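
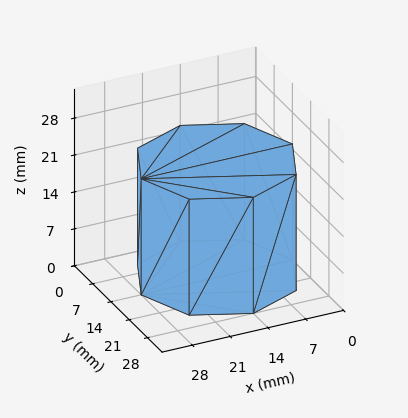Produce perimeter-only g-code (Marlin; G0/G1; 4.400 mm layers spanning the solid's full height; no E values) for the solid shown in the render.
Reading the render: the shape is a regular 8-sided prism (a cylinder approximated with 8 flat sides), circumscribed radius ≈ 14 mm, height ≈ 22 mm (dimensions read to the nearest mm from the axis ticks). For the g-code, the solid's height is divided into equal slices at the stated Δz and each level perimeter traced with G1 moves after a G0 lift.

; perimeter-only toolpath
G21 ; units = mm
G90 ; absolute positioning
G28 ; home
; layer 1
G0 Z4.400
G0 X28.000 Y14.000
G1 X23.899 Y23.899
G1 X14.000 Y28.000
G1 X4.101 Y23.899
G1 X0.000 Y14.000
G1 X4.101 Y4.101
G1 X14.000 Y0.000
G1 X23.899 Y4.101
G1 X28.000 Y14.000
; layer 2
G0 Z8.800
G0 X28.000 Y14.000
G1 X23.899 Y23.899
G1 X14.000 Y28.000
G1 X4.101 Y23.899
G1 X0.000 Y14.000
G1 X4.101 Y4.101
G1 X14.000 Y0.000
G1 X23.899 Y4.101
G1 X28.000 Y14.000
; layer 3
G0 Z13.200
G0 X28.000 Y14.000
G1 X23.899 Y23.899
G1 X14.000 Y28.000
G1 X4.101 Y23.899
G1 X0.000 Y14.000
G1 X4.101 Y4.101
G1 X14.000 Y0.000
G1 X23.899 Y4.101
G1 X28.000 Y14.000
; layer 4
G0 Z17.600
G0 X28.000 Y14.000
G1 X23.899 Y23.899
G1 X14.000 Y28.000
G1 X4.101 Y23.899
G1 X0.000 Y14.000
G1 X4.101 Y4.101
G1 X14.000 Y0.000
G1 X23.899 Y4.101
G1 X28.000 Y14.000
; layer 5
G0 Z22.000
G0 X28.000 Y14.000
G1 X23.899 Y23.899
G1 X14.000 Y28.000
G1 X4.101 Y23.899
G1 X0.000 Y14.000
G1 X4.101 Y4.101
G1 X14.000 Y0.000
G1 X23.899 Y4.101
G1 X28.000 Y14.000
M2 ; end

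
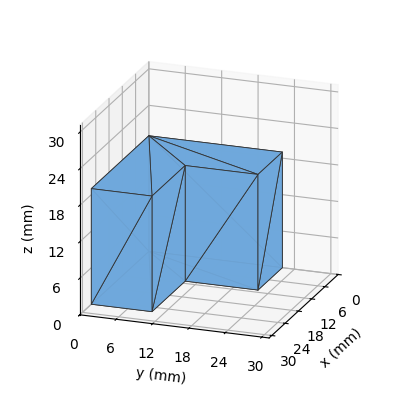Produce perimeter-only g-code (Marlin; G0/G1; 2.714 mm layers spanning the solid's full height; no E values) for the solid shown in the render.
Reading the render: the shape is an L-shaped prism: outer 26 × 22 mm, arm thicknesses ≈ 10 mm (horizontal) and 11 mm (vertical), extruded 19 mm in z (dimensions read to the nearest mm from the axis ticks). For the g-code, the solid's height is divided into equal slices at the stated Δz and each level perimeter traced with G1 moves after a G0 lift.

; perimeter-only toolpath
G21 ; units = mm
G90 ; absolute positioning
G28 ; home
; layer 1
G0 Z2.714
G0 X0.000 Y0.000
G1 X26.000 Y0.000
G1 X26.000 Y10.000
G1 X11.000 Y10.000
G1 X11.000 Y22.000
G1 X0.000 Y22.000
G1 X0.000 Y0.000
; layer 2
G0 Z5.429
G0 X0.000 Y0.000
G1 X26.000 Y0.000
G1 X26.000 Y10.000
G1 X11.000 Y10.000
G1 X11.000 Y22.000
G1 X0.000 Y22.000
G1 X0.000 Y0.000
; layer 3
G0 Z8.143
G0 X0.000 Y0.000
G1 X26.000 Y0.000
G1 X26.000 Y10.000
G1 X11.000 Y10.000
G1 X11.000 Y22.000
G1 X0.000 Y22.000
G1 X0.000 Y0.000
; layer 4
G0 Z10.857
G0 X0.000 Y0.000
G1 X26.000 Y0.000
G1 X26.000 Y10.000
G1 X11.000 Y10.000
G1 X11.000 Y22.000
G1 X0.000 Y22.000
G1 X0.000 Y0.000
; layer 5
G0 Z13.571
G0 X0.000 Y0.000
G1 X26.000 Y0.000
G1 X26.000 Y10.000
G1 X11.000 Y10.000
G1 X11.000 Y22.000
G1 X0.000 Y22.000
G1 X0.000 Y0.000
; layer 6
G0 Z16.286
G0 X0.000 Y0.000
G1 X26.000 Y0.000
G1 X26.000 Y10.000
G1 X11.000 Y10.000
G1 X11.000 Y22.000
G1 X0.000 Y22.000
G1 X0.000 Y0.000
; layer 7
G0 Z19.000
G0 X0.000 Y0.000
G1 X26.000 Y0.000
G1 X26.000 Y10.000
G1 X11.000 Y10.000
G1 X11.000 Y22.000
G1 X0.000 Y22.000
G1 X0.000 Y0.000
M2 ; end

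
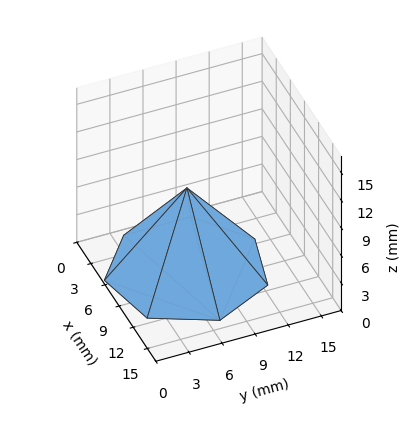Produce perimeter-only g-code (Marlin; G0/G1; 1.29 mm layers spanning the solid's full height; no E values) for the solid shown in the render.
Reading the render: the shape is a regular 7-sided pyramid, base circumscribed radius ≈ 7 mm, apex at z ≈ 9 mm (dimensions read to the nearest mm from the axis ticks). For the g-code, the solid's height is divided into equal slices at the stated Δz and each level perimeter traced with G1 moves after a G0 lift.

; perimeter-only toolpath
G21 ; units = mm
G90 ; absolute positioning
G28 ; home
; layer 1
G0 Z1.29
G0 X13.00 Y7.00
G1 X10.74 Y11.69
G1 X5.66 Y12.85
G1 X1.59 Y9.61
G1 X1.59 Y4.39
G1 X5.66 Y1.15
G1 X10.74 Y2.31
G1 X13.00 Y7.00
; layer 2
G0 Z2.57
G0 X12.00 Y7.00
G1 X10.11 Y10.91
G1 X5.89 Y11.87
G1 X2.49 Y9.17
G1 X2.49 Y4.83
G1 X5.89 Y2.13
G1 X10.11 Y3.09
G1 X12.00 Y7.00
; layer 3
G0 Z3.86
G0 X11.00 Y7.00
G1 X9.49 Y10.13
G1 X6.11 Y10.90
G1 X3.39 Y8.74
G1 X3.39 Y5.26
G1 X6.11 Y3.10
G1 X9.49 Y3.87
G1 X11.00 Y7.00
; layer 4
G0 Z5.14
G0 X10.00 Y7.00
G1 X8.87 Y9.34
G1 X6.33 Y9.92
G1 X4.30 Y8.30
G1 X4.30 Y5.70
G1 X6.33 Y4.08
G1 X8.87 Y4.66
G1 X10.00 Y7.00
; layer 5
G0 Z6.43
G0 X9.00 Y7.00
G1 X8.25 Y8.56
G1 X6.55 Y8.95
G1 X5.20 Y7.87
G1 X5.20 Y6.13
G1 X6.55 Y5.05
G1 X8.25 Y5.44
G1 X9.00 Y7.00
; layer 6
G0 Z7.71
G0 X8.00 Y7.00
G1 X7.62 Y7.78
G1 X6.78 Y7.97
G1 X6.10 Y7.43
G1 X6.10 Y6.57
G1 X6.78 Y6.03
G1 X7.62 Y6.22
G1 X8.00 Y7.00
M2 ; end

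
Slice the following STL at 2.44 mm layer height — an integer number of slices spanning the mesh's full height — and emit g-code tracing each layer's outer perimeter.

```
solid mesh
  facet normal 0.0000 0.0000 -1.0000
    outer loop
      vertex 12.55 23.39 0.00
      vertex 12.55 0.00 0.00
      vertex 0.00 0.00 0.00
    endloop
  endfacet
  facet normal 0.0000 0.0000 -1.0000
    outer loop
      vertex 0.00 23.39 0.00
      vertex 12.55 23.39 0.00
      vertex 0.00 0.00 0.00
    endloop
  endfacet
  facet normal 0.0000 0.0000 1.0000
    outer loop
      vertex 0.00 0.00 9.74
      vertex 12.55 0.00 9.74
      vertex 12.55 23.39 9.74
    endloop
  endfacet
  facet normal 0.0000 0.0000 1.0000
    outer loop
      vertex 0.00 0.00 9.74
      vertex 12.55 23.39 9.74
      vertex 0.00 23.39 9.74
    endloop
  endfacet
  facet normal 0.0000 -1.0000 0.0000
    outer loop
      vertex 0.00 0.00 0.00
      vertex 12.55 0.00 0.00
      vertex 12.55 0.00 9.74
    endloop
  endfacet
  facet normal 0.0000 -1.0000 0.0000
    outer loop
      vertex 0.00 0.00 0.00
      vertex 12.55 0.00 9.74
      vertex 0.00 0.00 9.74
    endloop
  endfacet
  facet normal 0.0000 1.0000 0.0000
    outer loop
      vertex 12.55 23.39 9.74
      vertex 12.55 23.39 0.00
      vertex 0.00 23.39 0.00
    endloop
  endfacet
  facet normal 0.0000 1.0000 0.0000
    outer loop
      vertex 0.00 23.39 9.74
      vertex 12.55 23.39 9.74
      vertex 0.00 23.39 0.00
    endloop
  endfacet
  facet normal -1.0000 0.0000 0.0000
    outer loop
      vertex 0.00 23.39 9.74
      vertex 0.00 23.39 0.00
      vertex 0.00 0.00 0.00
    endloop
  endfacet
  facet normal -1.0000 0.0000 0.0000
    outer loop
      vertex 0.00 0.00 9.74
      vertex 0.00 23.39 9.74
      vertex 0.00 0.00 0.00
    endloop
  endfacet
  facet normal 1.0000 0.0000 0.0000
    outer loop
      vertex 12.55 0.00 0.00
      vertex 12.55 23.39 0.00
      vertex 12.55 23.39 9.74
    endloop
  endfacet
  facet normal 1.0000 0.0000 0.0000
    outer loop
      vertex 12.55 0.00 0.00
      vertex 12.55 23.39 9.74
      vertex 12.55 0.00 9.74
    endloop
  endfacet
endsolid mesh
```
; perimeter-only toolpath
G21 ; units = mm
G90 ; absolute positioning
G28 ; home
; layer 1
G0 Z2.44
G0 X0.00 Y0.00
G1 X12.55 Y0.00
G1 X12.55 Y23.39
G1 X0.00 Y23.39
G1 X0.00 Y0.00
; layer 2
G0 Z4.87
G0 X0.00 Y0.00
G1 X12.55 Y0.00
G1 X12.55 Y23.39
G1 X0.00 Y23.39
G1 X0.00 Y0.00
; layer 3
G0 Z7.30
G0 X0.00 Y0.00
G1 X12.55 Y0.00
G1 X12.55 Y23.39
G1 X0.00 Y23.39
G1 X0.00 Y0.00
; layer 4
G0 Z9.74
G0 X0.00 Y0.00
G1 X12.55 Y0.00
G1 X12.55 Y23.39
G1 X0.00 Y23.39
G1 X0.00 Y0.00
M2 ; end

The solid is a rectangular box, roughly 12.6 × 23.4 mm footprint and 9.74 mm tall. Slicing at Δz = 2.44 mm — 4 equal slices spanning the solid's height, so layer i sits at z = i·h/4 — gives 4 non-empty perimeters. Each is a 4-segment closed polygon; G0 lifts to the layer z and rapids to the start vertex, then G1 traces the edges.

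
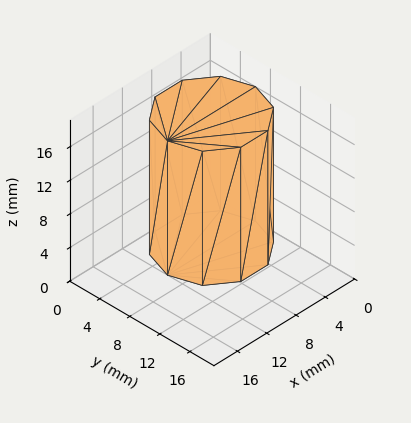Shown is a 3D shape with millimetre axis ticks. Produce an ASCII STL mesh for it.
Reading the render: the shape is a regular 10-sided prism (a cylinder approximated with 10 flat sides), circumscribed radius ≈ 6 mm, height ≈ 16 mm (dimensions read to the nearest mm from the axis ticks). For the STL, each face is triangulated and given an outward normal.

solid part
  facet normal 0.0000 0.0000 -1.0000
    outer loop
      vertex 7.854 11.706 0.000
      vertex 10.854 9.527 0.000
      vertex 12.000 6.000 0.000
    endloop
  endfacet
  facet normal 0.0000 0.0000 -1.0000
    outer loop
      vertex 4.146 11.706 0.000
      vertex 7.854 11.706 0.000
      vertex 12.000 6.000 0.000
    endloop
  endfacet
  facet normal 0.0000 0.0000 -1.0000
    outer loop
      vertex 1.146 9.527 0.000
      vertex 4.146 11.706 0.000
      vertex 12.000 6.000 0.000
    endloop
  endfacet
  facet normal 0.0000 0.0000 -1.0000
    outer loop
      vertex 0.000 6.000 0.000
      vertex 1.146 9.527 0.000
      vertex 12.000 6.000 0.000
    endloop
  endfacet
  facet normal 0.0000 0.0000 -1.0000
    outer loop
      vertex 1.146 2.473 0.000
      vertex 0.000 6.000 0.000
      vertex 12.000 6.000 0.000
    endloop
  endfacet
  facet normal 0.0000 0.0000 -1.0000
    outer loop
      vertex 4.146 0.294 0.000
      vertex 1.146 2.473 0.000
      vertex 12.000 6.000 0.000
    endloop
  endfacet
  facet normal 0.0000 0.0000 -1.0000
    outer loop
      vertex 7.854 0.294 0.000
      vertex 4.146 0.294 0.000
      vertex 12.000 6.000 0.000
    endloop
  endfacet
  facet normal 0.0000 0.0000 -1.0000
    outer loop
      vertex 10.854 2.473 0.000
      vertex 7.854 0.294 0.000
      vertex 12.000 6.000 0.000
    endloop
  endfacet
  facet normal 0.0000 0.0000 1.0000
    outer loop
      vertex 12.000 6.000 16.000
      vertex 10.854 9.527 16.000
      vertex 7.854 11.706 16.000
    endloop
  endfacet
  facet normal 0.0000 0.0000 1.0000
    outer loop
      vertex 12.000 6.000 16.000
      vertex 7.854 11.706 16.000
      vertex 4.146 11.706 16.000
    endloop
  endfacet
  facet normal 0.0000 0.0000 1.0000
    outer loop
      vertex 12.000 6.000 16.000
      vertex 4.146 11.706 16.000
      vertex 1.146 9.527 16.000
    endloop
  endfacet
  facet normal 0.0000 0.0000 1.0000
    outer loop
      vertex 12.000 6.000 16.000
      vertex 1.146 9.527 16.000
      vertex 0.000 6.000 16.000
    endloop
  endfacet
  facet normal 0.0000 0.0000 1.0000
    outer loop
      vertex 12.000 6.000 16.000
      vertex 0.000 6.000 16.000
      vertex 1.146 2.473 16.000
    endloop
  endfacet
  facet normal 0.0000 0.0000 1.0000
    outer loop
      vertex 12.000 6.000 16.000
      vertex 1.146 2.473 16.000
      vertex 4.146 0.294 16.000
    endloop
  endfacet
  facet normal 0.0000 0.0000 1.0000
    outer loop
      vertex 12.000 6.000 16.000
      vertex 4.146 0.294 16.000
      vertex 7.854 0.294 16.000
    endloop
  endfacet
  facet normal 0.0000 0.0000 1.0000
    outer loop
      vertex 12.000 6.000 16.000
      vertex 7.854 0.294 16.000
      vertex 10.854 2.473 16.000
    endloop
  endfacet
  facet normal 0.9511 0.3090 0.0000
    outer loop
      vertex 12.000 6.000 0.000
      vertex 10.854 9.527 0.000
      vertex 10.854 9.527 16.000
    endloop
  endfacet
  facet normal 0.9511 0.3090 0.0000
    outer loop
      vertex 12.000 6.000 0.000
      vertex 10.854 9.527 16.000
      vertex 12.000 6.000 16.000
    endloop
  endfacet
  facet normal 0.5877 0.8091 0.0000
    outer loop
      vertex 10.854 9.527 0.000
      vertex 7.854 11.706 0.000
      vertex 7.854 11.706 16.000
    endloop
  endfacet
  facet normal 0.5877 0.8091 0.0000
    outer loop
      vertex 10.854 9.527 0.000
      vertex 7.854 11.706 16.000
      vertex 10.854 9.527 16.000
    endloop
  endfacet
  facet normal 0.0000 1.0000 0.0000
    outer loop
      vertex 7.854 11.706 0.000
      vertex 4.146 11.706 0.000
      vertex 4.146 11.706 16.000
    endloop
  endfacet
  facet normal 0.0000 1.0000 0.0000
    outer loop
      vertex 7.854 11.706 0.000
      vertex 4.146 11.706 16.000
      vertex 7.854 11.706 16.000
    endloop
  endfacet
  facet normal -0.5877 0.8091 0.0000
    outer loop
      vertex 4.146 11.706 0.000
      vertex 1.146 9.527 0.000
      vertex 1.146 9.527 16.000
    endloop
  endfacet
  facet normal -0.5877 0.8091 0.0000
    outer loop
      vertex 4.146 11.706 0.000
      vertex 1.146 9.527 16.000
      vertex 4.146 11.706 16.000
    endloop
  endfacet
  facet normal -0.9511 0.3090 0.0000
    outer loop
      vertex 1.146 9.527 0.000
      vertex 0.000 6.000 0.000
      vertex 0.000 6.000 16.000
    endloop
  endfacet
  facet normal -0.9511 0.3090 0.0000
    outer loop
      vertex 1.146 9.527 0.000
      vertex 0.000 6.000 16.000
      vertex 1.146 9.527 16.000
    endloop
  endfacet
  facet normal -0.9511 -0.3090 0.0000
    outer loop
      vertex 0.000 6.000 0.000
      vertex 1.146 2.473 0.000
      vertex 1.146 2.473 16.000
    endloop
  endfacet
  facet normal -0.9511 -0.3090 0.0000
    outer loop
      vertex 0.000 6.000 0.000
      vertex 1.146 2.473 16.000
      vertex 0.000 6.000 16.000
    endloop
  endfacet
  facet normal -0.5877 -0.8091 0.0000
    outer loop
      vertex 1.146 2.473 0.000
      vertex 4.146 0.294 0.000
      vertex 4.146 0.294 16.000
    endloop
  endfacet
  facet normal -0.5877 -0.8091 0.0000
    outer loop
      vertex 1.146 2.473 0.000
      vertex 4.146 0.294 16.000
      vertex 1.146 2.473 16.000
    endloop
  endfacet
  facet normal 0.0000 -1.0000 0.0000
    outer loop
      vertex 4.146 0.294 0.000
      vertex 7.854 0.294 0.000
      vertex 7.854 0.294 16.000
    endloop
  endfacet
  facet normal 0.0000 -1.0000 0.0000
    outer loop
      vertex 4.146 0.294 0.000
      vertex 7.854 0.294 16.000
      vertex 4.146 0.294 16.000
    endloop
  endfacet
  facet normal 0.5877 -0.8091 0.0000
    outer loop
      vertex 7.854 0.294 0.000
      vertex 10.854 2.473 0.000
      vertex 10.854 2.473 16.000
    endloop
  endfacet
  facet normal 0.5877 -0.8091 0.0000
    outer loop
      vertex 7.854 0.294 0.000
      vertex 10.854 2.473 16.000
      vertex 7.854 0.294 16.000
    endloop
  endfacet
  facet normal 0.9511 -0.3090 0.0000
    outer loop
      vertex 10.854 2.473 0.000
      vertex 12.000 6.000 0.000
      vertex 12.000 6.000 16.000
    endloop
  endfacet
  facet normal 0.9511 -0.3090 0.0000
    outer loop
      vertex 10.854 2.473 0.000
      vertex 12.000 6.000 16.000
      vertex 10.854 2.473 16.000
    endloop
  endfacet
endsolid part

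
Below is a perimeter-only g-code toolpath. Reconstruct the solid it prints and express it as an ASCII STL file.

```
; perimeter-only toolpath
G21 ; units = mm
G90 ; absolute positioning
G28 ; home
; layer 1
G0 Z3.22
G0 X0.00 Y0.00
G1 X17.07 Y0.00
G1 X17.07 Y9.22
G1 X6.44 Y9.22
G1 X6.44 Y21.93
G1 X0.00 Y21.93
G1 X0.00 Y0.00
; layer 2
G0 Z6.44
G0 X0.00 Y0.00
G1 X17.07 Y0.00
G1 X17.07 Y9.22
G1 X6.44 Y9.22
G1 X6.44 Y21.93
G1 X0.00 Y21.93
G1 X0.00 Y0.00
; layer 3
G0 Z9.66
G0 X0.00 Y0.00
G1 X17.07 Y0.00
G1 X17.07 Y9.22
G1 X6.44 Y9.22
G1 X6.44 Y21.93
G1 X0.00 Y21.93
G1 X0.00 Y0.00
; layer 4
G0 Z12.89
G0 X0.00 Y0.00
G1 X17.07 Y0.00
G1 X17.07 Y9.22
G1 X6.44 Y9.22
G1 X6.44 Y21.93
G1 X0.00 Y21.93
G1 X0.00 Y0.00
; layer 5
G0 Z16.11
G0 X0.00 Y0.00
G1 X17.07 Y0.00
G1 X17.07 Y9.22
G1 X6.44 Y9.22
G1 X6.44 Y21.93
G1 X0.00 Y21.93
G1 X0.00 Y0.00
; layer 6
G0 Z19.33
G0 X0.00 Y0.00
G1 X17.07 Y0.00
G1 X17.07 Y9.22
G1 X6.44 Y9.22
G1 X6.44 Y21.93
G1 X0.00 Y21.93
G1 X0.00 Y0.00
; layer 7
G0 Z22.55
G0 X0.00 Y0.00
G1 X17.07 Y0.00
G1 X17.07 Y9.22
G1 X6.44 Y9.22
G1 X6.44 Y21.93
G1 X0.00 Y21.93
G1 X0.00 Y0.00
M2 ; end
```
solid part
  facet normal 0.0000 0.0000 -1.0000
    outer loop
      vertex 17.07 9.22 0.00
      vertex 17.07 0.00 0.00
      vertex 0.00 0.00 0.00
    endloop
  endfacet
  facet normal 0.0000 0.0000 -1.0000
    outer loop
      vertex 6.44 9.22 0.00
      vertex 17.07 9.22 0.00
      vertex 0.00 0.00 0.00
    endloop
  endfacet
  facet normal 0.0000 0.0000 -1.0000
    outer loop
      vertex 6.44 21.93 0.00
      vertex 6.44 9.22 0.00
      vertex 0.00 0.00 0.00
    endloop
  endfacet
  facet normal 0.0000 0.0000 -1.0000
    outer loop
      vertex 0.00 21.93 0.00
      vertex 6.44 21.93 0.00
      vertex 0.00 0.00 0.00
    endloop
  endfacet
  facet normal 0.0000 0.0000 1.0000
    outer loop
      vertex 0.00 0.00 22.55
      vertex 17.07 0.00 22.55
      vertex 17.07 9.22 22.55
    endloop
  endfacet
  facet normal 0.0000 0.0000 1.0000
    outer loop
      vertex 0.00 0.00 22.55
      vertex 17.07 9.22 22.55
      vertex 6.44 9.22 22.55
    endloop
  endfacet
  facet normal 0.0000 0.0000 1.0000
    outer loop
      vertex 0.00 0.00 22.55
      vertex 6.44 9.22 22.55
      vertex 6.44 21.93 22.55
    endloop
  endfacet
  facet normal 0.0000 0.0000 1.0000
    outer loop
      vertex 0.00 0.00 22.55
      vertex 6.44 21.93 22.55
      vertex 0.00 21.93 22.55
    endloop
  endfacet
  facet normal 0.0000 -1.0000 0.0000
    outer loop
      vertex 0.00 0.00 0.00
      vertex 17.07 0.00 0.00
      vertex 17.07 0.00 22.55
    endloop
  endfacet
  facet normal 0.0000 -1.0000 0.0000
    outer loop
      vertex 0.00 0.00 0.00
      vertex 17.07 0.00 22.55
      vertex 0.00 0.00 22.55
    endloop
  endfacet
  facet normal 1.0000 0.0000 0.0000
    outer loop
      vertex 17.07 0.00 0.00
      vertex 17.07 9.22 0.00
      vertex 17.07 9.22 22.55
    endloop
  endfacet
  facet normal 1.0000 0.0000 0.0000
    outer loop
      vertex 17.07 0.00 0.00
      vertex 17.07 9.22 22.55
      vertex 17.07 0.00 22.55
    endloop
  endfacet
  facet normal 0.0000 1.0000 0.0000
    outer loop
      vertex 17.07 9.22 0.00
      vertex 6.44 9.22 0.00
      vertex 6.44 9.22 22.55
    endloop
  endfacet
  facet normal 0.0000 1.0000 0.0000
    outer loop
      vertex 17.07 9.22 0.00
      vertex 6.44 9.22 22.55
      vertex 17.07 9.22 22.55
    endloop
  endfacet
  facet normal 1.0000 0.0000 0.0000
    outer loop
      vertex 6.44 9.22 0.00
      vertex 6.44 21.93 0.00
      vertex 6.44 21.93 22.55
    endloop
  endfacet
  facet normal 1.0000 0.0000 0.0000
    outer loop
      vertex 6.44 9.22 0.00
      vertex 6.44 21.93 22.55
      vertex 6.44 9.22 22.55
    endloop
  endfacet
  facet normal 0.0000 1.0000 0.0000
    outer loop
      vertex 6.44 21.93 0.00
      vertex 0.00 21.93 0.00
      vertex 0.00 21.93 22.55
    endloop
  endfacet
  facet normal 0.0000 1.0000 0.0000
    outer loop
      vertex 6.44 21.93 0.00
      vertex 0.00 21.93 22.55
      vertex 6.44 21.93 22.55
    endloop
  endfacet
  facet normal -1.0000 0.0000 0.0000
    outer loop
      vertex 0.00 21.93 0.00
      vertex 0.00 0.00 0.00
      vertex 0.00 0.00 22.55
    endloop
  endfacet
  facet normal -1.0000 0.0000 0.0000
    outer loop
      vertex 0.00 21.93 0.00
      vertex 0.00 0.00 22.55
      vertex 0.00 21.93 22.55
    endloop
  endfacet
endsolid part

The G0 Z moves step by Δz≈3.22 mm. Every layer's G1 loop is the same polygon, so the solid is a straight extrusion of it from z=0 to z≈22.6. Closing with flat bottom and top caps and triangulating gives 20 facets — an L-shaped prism: outer 17.1 × 21.9 mm, arm thicknesses ≈ 9.22 mm (horizontal) and 6.44 mm (vertical), extruded 22.6 mm in z.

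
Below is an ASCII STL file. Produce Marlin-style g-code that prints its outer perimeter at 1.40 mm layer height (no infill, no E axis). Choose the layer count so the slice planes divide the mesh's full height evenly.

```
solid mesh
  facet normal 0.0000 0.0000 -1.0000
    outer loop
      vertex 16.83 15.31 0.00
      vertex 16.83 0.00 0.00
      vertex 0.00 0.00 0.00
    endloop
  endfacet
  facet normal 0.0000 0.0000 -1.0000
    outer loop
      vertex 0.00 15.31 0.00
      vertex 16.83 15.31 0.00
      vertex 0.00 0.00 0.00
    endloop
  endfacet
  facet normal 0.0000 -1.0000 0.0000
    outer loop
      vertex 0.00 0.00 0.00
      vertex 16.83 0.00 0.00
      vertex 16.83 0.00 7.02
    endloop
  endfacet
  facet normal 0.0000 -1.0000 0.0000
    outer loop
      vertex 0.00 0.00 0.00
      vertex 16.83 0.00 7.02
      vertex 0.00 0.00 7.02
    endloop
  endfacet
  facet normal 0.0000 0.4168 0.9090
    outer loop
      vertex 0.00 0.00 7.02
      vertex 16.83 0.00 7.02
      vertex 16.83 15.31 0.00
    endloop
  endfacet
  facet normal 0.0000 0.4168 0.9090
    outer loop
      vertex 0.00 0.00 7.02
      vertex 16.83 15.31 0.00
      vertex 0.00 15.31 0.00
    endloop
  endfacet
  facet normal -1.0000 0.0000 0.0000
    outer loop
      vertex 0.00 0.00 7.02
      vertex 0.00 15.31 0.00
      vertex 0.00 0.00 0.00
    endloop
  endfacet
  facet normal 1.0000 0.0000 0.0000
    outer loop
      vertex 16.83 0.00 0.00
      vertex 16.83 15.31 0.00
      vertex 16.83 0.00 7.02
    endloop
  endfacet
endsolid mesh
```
; perimeter-only toolpath
G21 ; units = mm
G90 ; absolute positioning
G28 ; home
; layer 1
G0 Z1.40
G0 X0.00 Y0.00
G1 X16.83 Y0.00
G1 X16.83 Y12.25
G1 X0.00 Y12.25
G1 X0.00 Y0.00
; layer 2
G0 Z2.81
G0 X0.00 Y0.00
G1 X16.83 Y0.00
G1 X16.83 Y9.19
G1 X0.00 Y9.19
G1 X0.00 Y0.00
; layer 3
G0 Z4.21
G0 X0.00 Y0.00
G1 X16.83 Y0.00
G1 X16.83 Y6.12
G1 X0.00 Y6.12
G1 X0.00 Y0.00
; layer 4
G0 Z5.62
G0 X0.00 Y0.00
G1 X16.83 Y0.00
G1 X16.83 Y3.06
G1 X0.00 Y3.06
G1 X0.00 Y0.00
M2 ; end

The solid is a wedge (ramp): 16.8 × 15.3 mm base, rising to 7.02 mm along the y=0 edge and sloping linearly to z=0 at y=15.3. Slicing at Δz = 1.40 mm — 5 equal slices spanning the solid's height, so layer i sits at z = i·h/5 — gives 4 non-empty perimeters. Each is a 4-segment closed polygon; G0 lifts to the layer z and rapids to the start vertex, then G1 traces the edges. The cross-section shrinks linearly with z (the slice at the apex is degenerate and omitted).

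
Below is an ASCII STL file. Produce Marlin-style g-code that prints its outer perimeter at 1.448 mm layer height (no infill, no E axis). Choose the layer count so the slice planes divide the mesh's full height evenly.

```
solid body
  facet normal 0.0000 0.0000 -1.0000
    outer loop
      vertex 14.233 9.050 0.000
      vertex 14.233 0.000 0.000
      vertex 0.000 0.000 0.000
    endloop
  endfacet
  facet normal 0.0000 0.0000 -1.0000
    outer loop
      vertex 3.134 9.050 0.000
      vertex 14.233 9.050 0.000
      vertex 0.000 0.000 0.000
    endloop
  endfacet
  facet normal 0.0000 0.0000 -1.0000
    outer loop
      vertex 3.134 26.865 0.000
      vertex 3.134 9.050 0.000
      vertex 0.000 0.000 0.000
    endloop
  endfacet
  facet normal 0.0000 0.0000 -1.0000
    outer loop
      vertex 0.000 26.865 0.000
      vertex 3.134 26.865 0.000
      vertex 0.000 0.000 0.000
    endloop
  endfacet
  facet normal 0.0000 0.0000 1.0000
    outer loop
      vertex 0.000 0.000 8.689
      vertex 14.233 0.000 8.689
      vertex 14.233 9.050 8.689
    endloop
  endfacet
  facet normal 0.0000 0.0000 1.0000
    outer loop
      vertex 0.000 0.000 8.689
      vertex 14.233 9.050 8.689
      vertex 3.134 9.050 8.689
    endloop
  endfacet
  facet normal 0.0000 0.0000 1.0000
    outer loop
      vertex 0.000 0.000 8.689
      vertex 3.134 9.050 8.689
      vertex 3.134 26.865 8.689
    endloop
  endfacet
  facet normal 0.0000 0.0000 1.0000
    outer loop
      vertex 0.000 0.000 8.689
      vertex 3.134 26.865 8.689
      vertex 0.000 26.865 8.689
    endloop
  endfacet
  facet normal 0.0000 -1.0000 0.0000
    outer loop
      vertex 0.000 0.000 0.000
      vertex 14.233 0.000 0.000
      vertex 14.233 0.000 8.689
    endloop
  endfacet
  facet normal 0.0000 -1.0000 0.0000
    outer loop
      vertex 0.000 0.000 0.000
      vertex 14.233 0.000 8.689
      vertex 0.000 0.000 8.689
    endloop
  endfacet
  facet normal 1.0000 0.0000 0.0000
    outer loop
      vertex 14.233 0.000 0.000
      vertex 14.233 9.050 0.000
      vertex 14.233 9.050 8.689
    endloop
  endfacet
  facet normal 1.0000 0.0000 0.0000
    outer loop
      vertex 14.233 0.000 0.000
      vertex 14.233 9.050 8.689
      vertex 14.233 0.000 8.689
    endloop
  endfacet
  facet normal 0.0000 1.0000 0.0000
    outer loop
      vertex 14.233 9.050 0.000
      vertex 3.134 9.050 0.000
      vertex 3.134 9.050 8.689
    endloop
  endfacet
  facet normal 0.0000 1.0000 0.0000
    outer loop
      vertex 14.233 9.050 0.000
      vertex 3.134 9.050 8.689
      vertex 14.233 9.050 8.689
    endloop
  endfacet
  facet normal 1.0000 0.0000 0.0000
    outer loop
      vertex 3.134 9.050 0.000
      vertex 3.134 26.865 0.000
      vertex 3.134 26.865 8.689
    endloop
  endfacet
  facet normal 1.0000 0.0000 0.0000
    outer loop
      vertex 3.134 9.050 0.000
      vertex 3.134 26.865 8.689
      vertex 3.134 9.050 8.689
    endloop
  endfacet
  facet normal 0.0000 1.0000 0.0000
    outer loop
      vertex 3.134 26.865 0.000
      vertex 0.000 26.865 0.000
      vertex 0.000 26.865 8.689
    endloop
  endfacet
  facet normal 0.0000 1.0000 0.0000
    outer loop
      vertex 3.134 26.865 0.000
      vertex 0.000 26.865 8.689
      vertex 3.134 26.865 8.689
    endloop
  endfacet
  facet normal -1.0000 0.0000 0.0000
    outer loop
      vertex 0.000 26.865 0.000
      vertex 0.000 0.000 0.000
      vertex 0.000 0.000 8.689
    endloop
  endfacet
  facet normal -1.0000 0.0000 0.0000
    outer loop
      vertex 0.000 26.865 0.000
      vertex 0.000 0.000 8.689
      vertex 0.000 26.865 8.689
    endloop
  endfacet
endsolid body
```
; perimeter-only toolpath
G21 ; units = mm
G90 ; absolute positioning
G28 ; home
; layer 1
G0 Z1.448
G0 X0.000 Y0.000
G1 X14.233 Y0.000
G1 X14.233 Y9.050
G1 X3.134 Y9.050
G1 X3.134 Y26.865
G1 X0.000 Y26.865
G1 X0.000 Y0.000
; layer 2
G0 Z2.896
G0 X0.000 Y0.000
G1 X14.233 Y0.000
G1 X14.233 Y9.050
G1 X3.134 Y9.050
G1 X3.134 Y26.865
G1 X0.000 Y26.865
G1 X0.000 Y0.000
; layer 3
G0 Z4.345
G0 X0.000 Y0.000
G1 X14.233 Y0.000
G1 X14.233 Y9.050
G1 X3.134 Y9.050
G1 X3.134 Y26.865
G1 X0.000 Y26.865
G1 X0.000 Y0.000
; layer 4
G0 Z5.793
G0 X0.000 Y0.000
G1 X14.233 Y0.000
G1 X14.233 Y9.050
G1 X3.134 Y9.050
G1 X3.134 Y26.865
G1 X0.000 Y26.865
G1 X0.000 Y0.000
; layer 5
G0 Z7.241
G0 X0.000 Y0.000
G1 X14.233 Y0.000
G1 X14.233 Y9.050
G1 X3.134 Y9.050
G1 X3.134 Y26.865
G1 X0.000 Y26.865
G1 X0.000 Y0.000
; layer 6
G0 Z8.689
G0 X0.000 Y0.000
G1 X14.233 Y0.000
G1 X14.233 Y9.050
G1 X3.134 Y9.050
G1 X3.134 Y26.865
G1 X0.000 Y26.865
G1 X0.000 Y0.000
M2 ; end

The solid is an L-shaped prism: outer 14.2 × 26.9 mm, arm thicknesses ≈ 9.05 mm (horizontal) and 3.13 mm (vertical), extruded 8.69 mm in z. Slicing at Δz = 1.448 mm — 6 equal slices spanning the solid's height, so layer i sits at z = i·h/6 — gives 6 non-empty perimeters. Each is a 6-segment closed polygon; G0 lifts to the layer z and rapids to the start vertex, then G1 traces the edges.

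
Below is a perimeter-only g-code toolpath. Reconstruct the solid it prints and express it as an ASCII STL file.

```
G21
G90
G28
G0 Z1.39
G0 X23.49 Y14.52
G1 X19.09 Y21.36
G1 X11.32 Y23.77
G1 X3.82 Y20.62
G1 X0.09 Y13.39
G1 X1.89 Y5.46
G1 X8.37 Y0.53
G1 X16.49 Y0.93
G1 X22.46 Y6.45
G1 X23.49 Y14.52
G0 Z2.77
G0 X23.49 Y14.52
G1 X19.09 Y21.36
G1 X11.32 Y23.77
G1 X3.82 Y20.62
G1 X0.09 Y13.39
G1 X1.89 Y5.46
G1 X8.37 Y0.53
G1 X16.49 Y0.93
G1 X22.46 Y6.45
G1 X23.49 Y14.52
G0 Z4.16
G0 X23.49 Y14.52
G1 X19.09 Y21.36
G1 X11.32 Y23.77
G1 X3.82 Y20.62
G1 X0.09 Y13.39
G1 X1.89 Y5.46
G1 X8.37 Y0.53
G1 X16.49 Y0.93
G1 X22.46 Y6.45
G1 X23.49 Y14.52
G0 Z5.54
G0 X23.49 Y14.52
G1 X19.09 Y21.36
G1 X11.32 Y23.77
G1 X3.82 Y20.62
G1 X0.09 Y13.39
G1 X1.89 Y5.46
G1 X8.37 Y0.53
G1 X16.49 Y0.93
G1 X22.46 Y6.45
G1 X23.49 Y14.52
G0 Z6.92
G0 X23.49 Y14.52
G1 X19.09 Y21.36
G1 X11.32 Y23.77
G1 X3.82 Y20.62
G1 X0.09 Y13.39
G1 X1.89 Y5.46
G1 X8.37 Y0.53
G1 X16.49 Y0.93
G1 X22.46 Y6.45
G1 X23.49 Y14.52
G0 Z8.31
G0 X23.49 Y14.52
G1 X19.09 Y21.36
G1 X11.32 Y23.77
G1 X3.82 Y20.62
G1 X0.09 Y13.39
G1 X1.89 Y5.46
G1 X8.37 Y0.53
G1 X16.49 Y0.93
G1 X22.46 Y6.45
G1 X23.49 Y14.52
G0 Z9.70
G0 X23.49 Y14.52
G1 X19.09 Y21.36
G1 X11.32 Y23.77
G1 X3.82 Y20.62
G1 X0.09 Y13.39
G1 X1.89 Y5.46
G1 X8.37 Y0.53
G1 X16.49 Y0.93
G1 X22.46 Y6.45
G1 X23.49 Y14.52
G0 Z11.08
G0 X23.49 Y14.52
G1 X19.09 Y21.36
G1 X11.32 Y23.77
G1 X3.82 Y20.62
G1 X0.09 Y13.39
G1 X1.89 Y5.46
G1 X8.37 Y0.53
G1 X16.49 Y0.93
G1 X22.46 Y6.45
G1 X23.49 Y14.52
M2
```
solid part
  facet normal 0.0000 0.0000 -1.0000
    outer loop
      vertex 11.32 23.77 0.00
      vertex 19.09 21.36 0.00
      vertex 23.49 14.52 0.00
    endloop
  endfacet
  facet normal 0.0000 0.0000 -1.0000
    outer loop
      vertex 3.82 20.62 0.00
      vertex 11.32 23.77 0.00
      vertex 23.49 14.52 0.00
    endloop
  endfacet
  facet normal 0.0000 0.0000 -1.0000
    outer loop
      vertex 0.09 13.39 0.00
      vertex 3.82 20.62 0.00
      vertex 23.49 14.52 0.00
    endloop
  endfacet
  facet normal 0.0000 0.0000 -1.0000
    outer loop
      vertex 1.89 5.46 0.00
      vertex 0.09 13.39 0.00
      vertex 23.49 14.52 0.00
    endloop
  endfacet
  facet normal 0.0000 0.0000 -1.0000
    outer loop
      vertex 8.37 0.53 0.00
      vertex 1.89 5.46 0.00
      vertex 23.49 14.52 0.00
    endloop
  endfacet
  facet normal 0.0000 0.0000 -1.0000
    outer loop
      vertex 16.49 0.93 0.00
      vertex 8.37 0.53 0.00
      vertex 23.49 14.52 0.00
    endloop
  endfacet
  facet normal 0.0000 0.0000 -1.0000
    outer loop
      vertex 22.46 6.45 0.00
      vertex 16.49 0.93 0.00
      vertex 23.49 14.52 0.00
    endloop
  endfacet
  facet normal 0.0000 0.0000 1.0000
    outer loop
      vertex 23.49 14.52 11.08
      vertex 19.09 21.36 11.08
      vertex 11.32 23.77 11.08
    endloop
  endfacet
  facet normal 0.0000 0.0000 1.0000
    outer loop
      vertex 23.49 14.52 11.08
      vertex 11.32 23.77 11.08
      vertex 3.82 20.62 11.08
    endloop
  endfacet
  facet normal 0.0000 0.0000 1.0000
    outer loop
      vertex 23.49 14.52 11.08
      vertex 3.82 20.62 11.08
      vertex 0.09 13.39 11.08
    endloop
  endfacet
  facet normal 0.0000 0.0000 1.0000
    outer loop
      vertex 23.49 14.52 11.08
      vertex 0.09 13.39 11.08
      vertex 1.89 5.46 11.08
    endloop
  endfacet
  facet normal 0.0000 0.0000 1.0000
    outer loop
      vertex 23.49 14.52 11.08
      vertex 1.89 5.46 11.08
      vertex 8.37 0.53 11.08
    endloop
  endfacet
  facet normal 0.0000 0.0000 1.0000
    outer loop
      vertex 23.49 14.52 11.08
      vertex 8.37 0.53 11.08
      vertex 16.49 0.93 11.08
    endloop
  endfacet
  facet normal 0.0000 0.0000 1.0000
    outer loop
      vertex 23.49 14.52 11.08
      vertex 16.49 0.93 11.08
      vertex 22.46 6.45 11.08
    endloop
  endfacet
  facet normal 0.8410 0.5410 0.0000
    outer loop
      vertex 23.49 14.52 0.00
      vertex 19.09 21.36 0.00
      vertex 19.09 21.36 11.08
    endloop
  endfacet
  facet normal 0.8410 0.5410 0.0000
    outer loop
      vertex 23.49 14.52 0.00
      vertex 19.09 21.36 11.08
      vertex 23.49 14.52 11.08
    endloop
  endfacet
  facet normal 0.2962 0.9551 0.0000
    outer loop
      vertex 19.09 21.36 0.00
      vertex 11.32 23.77 0.00
      vertex 11.32 23.77 11.08
    endloop
  endfacet
  facet normal 0.2962 0.9551 0.0000
    outer loop
      vertex 19.09 21.36 0.00
      vertex 11.32 23.77 11.08
      vertex 19.09 21.36 11.08
    endloop
  endfacet
  facet normal -0.3872 0.9220 0.0000
    outer loop
      vertex 11.32 23.77 0.00
      vertex 3.82 20.62 0.00
      vertex 3.82 20.62 11.08
    endloop
  endfacet
  facet normal -0.3872 0.9220 0.0000
    outer loop
      vertex 11.32 23.77 0.00
      vertex 3.82 20.62 11.08
      vertex 11.32 23.77 11.08
    endloop
  endfacet
  facet normal -0.8887 0.4585 0.0000
    outer loop
      vertex 3.82 20.62 0.00
      vertex 0.09 13.39 0.00
      vertex 0.09 13.39 11.08
    endloop
  endfacet
  facet normal -0.8887 0.4585 0.0000
    outer loop
      vertex 3.82 20.62 0.00
      vertex 0.09 13.39 11.08
      vertex 3.82 20.62 11.08
    endloop
  endfacet
  facet normal -0.9752 -0.2214 0.0000
    outer loop
      vertex 0.09 13.39 0.00
      vertex 1.89 5.46 0.00
      vertex 1.89 5.46 11.08
    endloop
  endfacet
  facet normal -0.9752 -0.2214 0.0000
    outer loop
      vertex 0.09 13.39 0.00
      vertex 1.89 5.46 11.08
      vertex 0.09 13.39 11.08
    endloop
  endfacet
  facet normal -0.6055 -0.7959 0.0000
    outer loop
      vertex 1.89 5.46 0.00
      vertex 8.37 0.53 0.00
      vertex 8.37 0.53 11.08
    endloop
  endfacet
  facet normal -0.6055 -0.7959 0.0000
    outer loop
      vertex 1.89 5.46 0.00
      vertex 8.37 0.53 11.08
      vertex 1.89 5.46 11.08
    endloop
  endfacet
  facet normal 0.0492 -0.9988 0.0000
    outer loop
      vertex 8.37 0.53 0.00
      vertex 16.49 0.93 0.00
      vertex 16.49 0.93 11.08
    endloop
  endfacet
  facet normal 0.0492 -0.9988 0.0000
    outer loop
      vertex 8.37 0.53 0.00
      vertex 16.49 0.93 11.08
      vertex 8.37 0.53 11.08
    endloop
  endfacet
  facet normal 0.6789 -0.7342 0.0000
    outer loop
      vertex 16.49 0.93 0.00
      vertex 22.46 6.45 0.00
      vertex 22.46 6.45 11.08
    endloop
  endfacet
  facet normal 0.6789 -0.7342 0.0000
    outer loop
      vertex 16.49 0.93 0.00
      vertex 22.46 6.45 11.08
      vertex 16.49 0.93 11.08
    endloop
  endfacet
  facet normal 0.9920 -0.1266 0.0000
    outer loop
      vertex 22.46 6.45 0.00
      vertex 23.49 14.52 0.00
      vertex 23.49 14.52 11.08
    endloop
  endfacet
  facet normal 0.9920 -0.1266 0.0000
    outer loop
      vertex 22.46 6.45 0.00
      vertex 23.49 14.52 11.08
      vertex 22.46 6.45 11.08
    endloop
  endfacet
endsolid part

The G0 Z moves step by Δz≈1.39 mm. Every layer's G1 loop is the same polygon, so the solid is a straight extrusion of it from z=0 to z≈11.1. Closing with flat bottom and top caps and triangulating gives 32 facets — a regular 9-sided prism (a cylinder approximated with 9 flat sides), circumscribed radius ≈ 11.9 mm, height ≈ 11.1 mm.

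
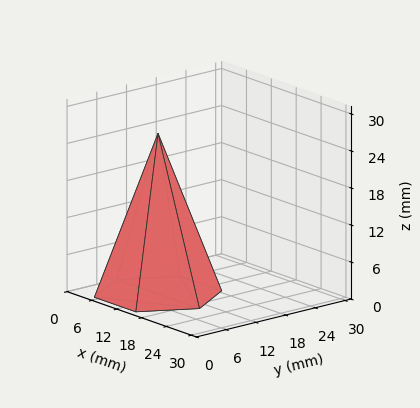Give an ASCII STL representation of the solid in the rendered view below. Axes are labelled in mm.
Reading the render: the shape is a regular 6-sided pyramid, base circumscribed radius ≈ 10 mm, apex at z ≈ 26 mm (dimensions read to the nearest mm from the axis ticks). For the STL, each face is triangulated and given an outward normal.

solid part
  facet normal 0.0000 0.0000 -1.0000
    outer loop
      vertex 5.00 18.66 0.00
      vertex 15.00 18.66 0.00
      vertex 20.00 10.00 0.00
    endloop
  endfacet
  facet normal 0.0000 0.0000 -1.0000
    outer loop
      vertex 0.00 10.00 0.00
      vertex 5.00 18.66 0.00
      vertex 20.00 10.00 0.00
    endloop
  endfacet
  facet normal 0.0000 0.0000 -1.0000
    outer loop
      vertex 5.00 1.34 0.00
      vertex 0.00 10.00 0.00
      vertex 20.00 10.00 0.00
    endloop
  endfacet
  facet normal 0.0000 0.0000 -1.0000
    outer loop
      vertex 15.00 1.34 0.00
      vertex 5.00 1.34 0.00
      vertex 20.00 10.00 0.00
    endloop
  endfacet
  facet normal 0.8216 0.4744 0.3160
    outer loop
      vertex 20.00 10.00 0.00
      vertex 15.00 18.66 0.00
      vertex 10.00 10.00 26.00
    endloop
  endfacet
  facet normal 0.0000 0.9488 0.3160
    outer loop
      vertex 15.00 18.66 0.00
      vertex 5.00 18.66 0.00
      vertex 10.00 10.00 26.00
    endloop
  endfacet
  facet normal -0.8216 0.4744 0.3160
    outer loop
      vertex 5.00 18.66 0.00
      vertex 0.00 10.00 0.00
      vertex 10.00 10.00 26.00
    endloop
  endfacet
  facet normal -0.8216 -0.4744 0.3160
    outer loop
      vertex 0.00 10.00 0.00
      vertex 5.00 1.34 0.00
      vertex 10.00 10.00 26.00
    endloop
  endfacet
  facet normal 0.0000 -0.9488 0.3160
    outer loop
      vertex 5.00 1.34 0.00
      vertex 15.00 1.34 0.00
      vertex 10.00 10.00 26.00
    endloop
  endfacet
  facet normal 0.8216 -0.4744 0.3160
    outer loop
      vertex 15.00 1.34 0.00
      vertex 20.00 10.00 0.00
      vertex 10.00 10.00 26.00
    endloop
  endfacet
endsolid part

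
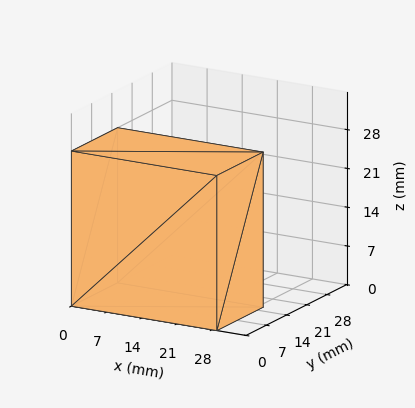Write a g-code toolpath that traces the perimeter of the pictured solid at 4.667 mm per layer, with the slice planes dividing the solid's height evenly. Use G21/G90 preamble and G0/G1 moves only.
Reading the render: the shape is a rectangular box, roughly 29 × 16 mm footprint and 28 mm tall (dimensions read to the nearest mm from the axis ticks). For the g-code, the solid's height is divided into equal slices at the stated Δz and each level perimeter traced with G1 moves after a G0 lift.

; perimeter-only toolpath
G21 ; units = mm
G90 ; absolute positioning
G28 ; home
; layer 1
G0 Z4.667
G0 X0.000 Y0.000
G1 X29.000 Y0.000
G1 X29.000 Y16.000
G1 X0.000 Y16.000
G1 X0.000 Y0.000
; layer 2
G0 Z9.333
G0 X0.000 Y0.000
G1 X29.000 Y0.000
G1 X29.000 Y16.000
G1 X0.000 Y16.000
G1 X0.000 Y0.000
; layer 3
G0 Z14.000
G0 X0.000 Y0.000
G1 X29.000 Y0.000
G1 X29.000 Y16.000
G1 X0.000 Y16.000
G1 X0.000 Y0.000
; layer 4
G0 Z18.667
G0 X0.000 Y0.000
G1 X29.000 Y0.000
G1 X29.000 Y16.000
G1 X0.000 Y16.000
G1 X0.000 Y0.000
; layer 5
G0 Z23.333
G0 X0.000 Y0.000
G1 X29.000 Y0.000
G1 X29.000 Y16.000
G1 X0.000 Y16.000
G1 X0.000 Y0.000
; layer 6
G0 Z28.000
G0 X0.000 Y0.000
G1 X29.000 Y0.000
G1 X29.000 Y16.000
G1 X0.000 Y16.000
G1 X0.000 Y0.000
M2 ; end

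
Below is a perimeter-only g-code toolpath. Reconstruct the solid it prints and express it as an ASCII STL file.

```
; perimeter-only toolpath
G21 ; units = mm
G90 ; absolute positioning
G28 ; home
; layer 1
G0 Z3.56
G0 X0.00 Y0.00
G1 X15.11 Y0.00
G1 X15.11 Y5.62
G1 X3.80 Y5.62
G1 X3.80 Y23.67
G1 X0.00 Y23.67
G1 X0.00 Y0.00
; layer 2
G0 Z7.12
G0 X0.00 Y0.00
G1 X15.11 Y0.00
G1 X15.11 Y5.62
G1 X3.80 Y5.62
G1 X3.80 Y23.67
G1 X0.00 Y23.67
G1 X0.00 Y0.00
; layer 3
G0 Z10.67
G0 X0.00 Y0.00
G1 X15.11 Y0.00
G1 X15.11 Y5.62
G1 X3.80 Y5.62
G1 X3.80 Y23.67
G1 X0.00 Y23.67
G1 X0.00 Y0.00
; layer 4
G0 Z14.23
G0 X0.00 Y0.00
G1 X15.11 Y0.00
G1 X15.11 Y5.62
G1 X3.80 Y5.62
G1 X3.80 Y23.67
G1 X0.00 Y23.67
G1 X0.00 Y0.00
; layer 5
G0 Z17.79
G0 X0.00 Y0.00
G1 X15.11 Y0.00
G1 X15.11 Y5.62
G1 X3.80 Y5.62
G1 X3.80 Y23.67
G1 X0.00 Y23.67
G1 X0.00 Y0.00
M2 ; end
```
solid part
  facet normal 0.0000 0.0000 -1.0000
    outer loop
      vertex 15.11 5.62 0.00
      vertex 15.11 0.00 0.00
      vertex 0.00 0.00 0.00
    endloop
  endfacet
  facet normal 0.0000 0.0000 -1.0000
    outer loop
      vertex 3.80 5.62 0.00
      vertex 15.11 5.62 0.00
      vertex 0.00 0.00 0.00
    endloop
  endfacet
  facet normal 0.0000 0.0000 -1.0000
    outer loop
      vertex 3.80 23.67 0.00
      vertex 3.80 5.62 0.00
      vertex 0.00 0.00 0.00
    endloop
  endfacet
  facet normal 0.0000 0.0000 -1.0000
    outer loop
      vertex 0.00 23.67 0.00
      vertex 3.80 23.67 0.00
      vertex 0.00 0.00 0.00
    endloop
  endfacet
  facet normal 0.0000 0.0000 1.0000
    outer loop
      vertex 0.00 0.00 17.79
      vertex 15.11 0.00 17.79
      vertex 15.11 5.62 17.79
    endloop
  endfacet
  facet normal 0.0000 0.0000 1.0000
    outer loop
      vertex 0.00 0.00 17.79
      vertex 15.11 5.62 17.79
      vertex 3.80 5.62 17.79
    endloop
  endfacet
  facet normal 0.0000 0.0000 1.0000
    outer loop
      vertex 0.00 0.00 17.79
      vertex 3.80 5.62 17.79
      vertex 3.80 23.67 17.79
    endloop
  endfacet
  facet normal 0.0000 0.0000 1.0000
    outer loop
      vertex 0.00 0.00 17.79
      vertex 3.80 23.67 17.79
      vertex 0.00 23.67 17.79
    endloop
  endfacet
  facet normal 0.0000 -1.0000 0.0000
    outer loop
      vertex 0.00 0.00 0.00
      vertex 15.11 0.00 0.00
      vertex 15.11 0.00 17.79
    endloop
  endfacet
  facet normal 0.0000 -1.0000 0.0000
    outer loop
      vertex 0.00 0.00 0.00
      vertex 15.11 0.00 17.79
      vertex 0.00 0.00 17.79
    endloop
  endfacet
  facet normal 1.0000 0.0000 0.0000
    outer loop
      vertex 15.11 0.00 0.00
      vertex 15.11 5.62 0.00
      vertex 15.11 5.62 17.79
    endloop
  endfacet
  facet normal 1.0000 0.0000 0.0000
    outer loop
      vertex 15.11 0.00 0.00
      vertex 15.11 5.62 17.79
      vertex 15.11 0.00 17.79
    endloop
  endfacet
  facet normal 0.0000 1.0000 0.0000
    outer loop
      vertex 15.11 5.62 0.00
      vertex 3.80 5.62 0.00
      vertex 3.80 5.62 17.79
    endloop
  endfacet
  facet normal 0.0000 1.0000 0.0000
    outer loop
      vertex 15.11 5.62 0.00
      vertex 3.80 5.62 17.79
      vertex 15.11 5.62 17.79
    endloop
  endfacet
  facet normal 1.0000 0.0000 0.0000
    outer loop
      vertex 3.80 5.62 0.00
      vertex 3.80 23.67 0.00
      vertex 3.80 23.67 17.79
    endloop
  endfacet
  facet normal 1.0000 0.0000 0.0000
    outer loop
      vertex 3.80 5.62 0.00
      vertex 3.80 23.67 17.79
      vertex 3.80 5.62 17.79
    endloop
  endfacet
  facet normal 0.0000 1.0000 0.0000
    outer loop
      vertex 3.80 23.67 0.00
      vertex 0.00 23.67 0.00
      vertex 0.00 23.67 17.79
    endloop
  endfacet
  facet normal 0.0000 1.0000 0.0000
    outer loop
      vertex 3.80 23.67 0.00
      vertex 0.00 23.67 17.79
      vertex 3.80 23.67 17.79
    endloop
  endfacet
  facet normal -1.0000 0.0000 0.0000
    outer loop
      vertex 0.00 23.67 0.00
      vertex 0.00 0.00 0.00
      vertex 0.00 0.00 17.79
    endloop
  endfacet
  facet normal -1.0000 0.0000 0.0000
    outer loop
      vertex 0.00 23.67 0.00
      vertex 0.00 0.00 17.79
      vertex 0.00 23.67 17.79
    endloop
  endfacet
endsolid part

The G0 Z moves step by Δz≈3.56 mm. Every layer's G1 loop is the same polygon, so the solid is a straight extrusion of it from z=0 to z≈17.8. Closing with flat bottom and top caps and triangulating gives 20 facets — an L-shaped prism: outer 15.1 × 23.7 mm, arm thicknesses ≈ 5.62 mm (horizontal) and 3.8 mm (vertical), extruded 17.8 mm in z.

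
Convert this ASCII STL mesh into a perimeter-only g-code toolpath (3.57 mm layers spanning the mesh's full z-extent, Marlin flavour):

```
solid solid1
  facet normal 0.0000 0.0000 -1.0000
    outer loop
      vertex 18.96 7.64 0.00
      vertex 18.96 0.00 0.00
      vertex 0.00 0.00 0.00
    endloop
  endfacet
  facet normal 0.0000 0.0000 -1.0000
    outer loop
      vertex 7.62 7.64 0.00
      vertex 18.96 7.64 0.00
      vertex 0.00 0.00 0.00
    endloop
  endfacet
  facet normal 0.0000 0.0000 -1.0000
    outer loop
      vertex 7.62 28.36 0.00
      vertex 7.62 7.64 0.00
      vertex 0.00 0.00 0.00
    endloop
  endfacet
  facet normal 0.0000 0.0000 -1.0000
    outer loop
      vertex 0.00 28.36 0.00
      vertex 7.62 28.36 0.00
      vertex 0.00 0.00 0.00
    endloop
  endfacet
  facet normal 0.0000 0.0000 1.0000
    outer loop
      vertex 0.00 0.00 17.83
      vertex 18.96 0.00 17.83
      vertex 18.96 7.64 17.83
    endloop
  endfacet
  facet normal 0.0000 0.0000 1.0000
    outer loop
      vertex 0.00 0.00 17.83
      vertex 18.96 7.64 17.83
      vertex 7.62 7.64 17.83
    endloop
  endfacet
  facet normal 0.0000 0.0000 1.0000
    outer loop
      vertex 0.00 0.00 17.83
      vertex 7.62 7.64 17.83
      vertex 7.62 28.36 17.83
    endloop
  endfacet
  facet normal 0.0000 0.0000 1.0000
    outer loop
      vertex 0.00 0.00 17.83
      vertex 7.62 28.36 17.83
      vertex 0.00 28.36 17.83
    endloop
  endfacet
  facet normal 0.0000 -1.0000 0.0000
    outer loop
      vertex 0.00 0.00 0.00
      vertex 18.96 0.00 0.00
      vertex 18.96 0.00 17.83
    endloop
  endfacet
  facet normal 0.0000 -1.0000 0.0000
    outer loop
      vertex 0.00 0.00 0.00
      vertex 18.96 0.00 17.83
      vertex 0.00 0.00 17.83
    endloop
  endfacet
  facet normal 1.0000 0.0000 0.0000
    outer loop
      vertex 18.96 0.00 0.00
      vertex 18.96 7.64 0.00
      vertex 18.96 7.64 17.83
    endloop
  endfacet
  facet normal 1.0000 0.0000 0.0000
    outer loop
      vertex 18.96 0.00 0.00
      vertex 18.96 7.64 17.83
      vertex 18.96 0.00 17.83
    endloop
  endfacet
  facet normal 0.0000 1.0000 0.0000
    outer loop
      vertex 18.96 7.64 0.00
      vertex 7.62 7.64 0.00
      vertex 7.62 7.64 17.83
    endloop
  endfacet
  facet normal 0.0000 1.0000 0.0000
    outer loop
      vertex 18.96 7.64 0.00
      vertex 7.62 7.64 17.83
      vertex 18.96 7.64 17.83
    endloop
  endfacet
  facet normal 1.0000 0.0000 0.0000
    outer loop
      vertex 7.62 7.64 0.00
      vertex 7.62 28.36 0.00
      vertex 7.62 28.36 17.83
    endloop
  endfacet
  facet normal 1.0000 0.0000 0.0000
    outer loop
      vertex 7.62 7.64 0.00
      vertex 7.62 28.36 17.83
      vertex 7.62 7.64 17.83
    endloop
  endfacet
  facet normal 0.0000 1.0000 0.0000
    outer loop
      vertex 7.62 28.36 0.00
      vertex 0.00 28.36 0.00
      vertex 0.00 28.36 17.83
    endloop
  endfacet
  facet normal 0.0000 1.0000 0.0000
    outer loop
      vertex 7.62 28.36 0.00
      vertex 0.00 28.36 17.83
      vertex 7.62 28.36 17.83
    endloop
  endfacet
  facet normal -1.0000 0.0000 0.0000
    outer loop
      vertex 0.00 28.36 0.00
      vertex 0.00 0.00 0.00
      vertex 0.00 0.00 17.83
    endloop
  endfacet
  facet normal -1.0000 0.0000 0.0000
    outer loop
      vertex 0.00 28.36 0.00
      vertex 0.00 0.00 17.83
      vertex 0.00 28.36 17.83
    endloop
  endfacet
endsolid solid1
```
; perimeter-only toolpath
G21 ; units = mm
G90 ; absolute positioning
G28 ; home
; layer 1
G0 Z3.57
G0 X0.00 Y0.00
G1 X18.96 Y0.00
G1 X18.96 Y7.64
G1 X7.62 Y7.64
G1 X7.62 Y28.36
G1 X0.00 Y28.36
G1 X0.00 Y0.00
; layer 2
G0 Z7.13
G0 X0.00 Y0.00
G1 X18.96 Y0.00
G1 X18.96 Y7.64
G1 X7.62 Y7.64
G1 X7.62 Y28.36
G1 X0.00 Y28.36
G1 X0.00 Y0.00
; layer 3
G0 Z10.70
G0 X0.00 Y0.00
G1 X18.96 Y0.00
G1 X18.96 Y7.64
G1 X7.62 Y7.64
G1 X7.62 Y28.36
G1 X0.00 Y28.36
G1 X0.00 Y0.00
; layer 4
G0 Z14.26
G0 X0.00 Y0.00
G1 X18.96 Y0.00
G1 X18.96 Y7.64
G1 X7.62 Y7.64
G1 X7.62 Y28.36
G1 X0.00 Y28.36
G1 X0.00 Y0.00
; layer 5
G0 Z17.83
G0 X0.00 Y0.00
G1 X18.96 Y0.00
G1 X18.96 Y7.64
G1 X7.62 Y7.64
G1 X7.62 Y28.36
G1 X0.00 Y28.36
G1 X0.00 Y0.00
M2 ; end

The solid is an L-shaped prism: outer 19 × 28.4 mm, arm thicknesses ≈ 7.64 mm (horizontal) and 7.62 mm (vertical), extruded 17.8 mm in z. Slicing at Δz = 3.57 mm — 5 equal slices spanning the solid's height, so layer i sits at z = i·h/5 — gives 5 non-empty perimeters. Each is a 6-segment closed polygon; G0 lifts to the layer z and rapids to the start vertex, then G1 traces the edges.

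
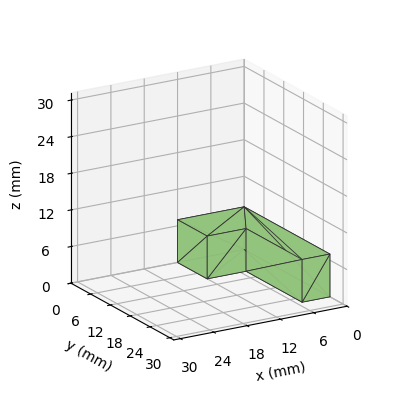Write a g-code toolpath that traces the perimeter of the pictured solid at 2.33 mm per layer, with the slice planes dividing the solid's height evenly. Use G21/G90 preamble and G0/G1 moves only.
Reading the render: the shape is an L-shaped prism: outer 12 × 26 mm, arm thicknesses ≈ 9 mm (horizontal) and 5 mm (vertical), extruded 7 mm in z (dimensions read to the nearest mm from the axis ticks). For the g-code, the solid's height is divided into equal slices at the stated Δz and each level perimeter traced with G1 moves after a G0 lift.

; perimeter-only toolpath
G21 ; units = mm
G90 ; absolute positioning
G28 ; home
; layer 1
G0 Z2.33
G0 X0.00 Y0.00
G1 X12.00 Y0.00
G1 X12.00 Y9.00
G1 X5.00 Y9.00
G1 X5.00 Y26.00
G1 X0.00 Y26.00
G1 X0.00 Y0.00
; layer 2
G0 Z4.67
G0 X0.00 Y0.00
G1 X12.00 Y0.00
G1 X12.00 Y9.00
G1 X5.00 Y9.00
G1 X5.00 Y26.00
G1 X0.00 Y26.00
G1 X0.00 Y0.00
; layer 3
G0 Z7.00
G0 X0.00 Y0.00
G1 X12.00 Y0.00
G1 X12.00 Y9.00
G1 X5.00 Y9.00
G1 X5.00 Y26.00
G1 X0.00 Y26.00
G1 X0.00 Y0.00
M2 ; end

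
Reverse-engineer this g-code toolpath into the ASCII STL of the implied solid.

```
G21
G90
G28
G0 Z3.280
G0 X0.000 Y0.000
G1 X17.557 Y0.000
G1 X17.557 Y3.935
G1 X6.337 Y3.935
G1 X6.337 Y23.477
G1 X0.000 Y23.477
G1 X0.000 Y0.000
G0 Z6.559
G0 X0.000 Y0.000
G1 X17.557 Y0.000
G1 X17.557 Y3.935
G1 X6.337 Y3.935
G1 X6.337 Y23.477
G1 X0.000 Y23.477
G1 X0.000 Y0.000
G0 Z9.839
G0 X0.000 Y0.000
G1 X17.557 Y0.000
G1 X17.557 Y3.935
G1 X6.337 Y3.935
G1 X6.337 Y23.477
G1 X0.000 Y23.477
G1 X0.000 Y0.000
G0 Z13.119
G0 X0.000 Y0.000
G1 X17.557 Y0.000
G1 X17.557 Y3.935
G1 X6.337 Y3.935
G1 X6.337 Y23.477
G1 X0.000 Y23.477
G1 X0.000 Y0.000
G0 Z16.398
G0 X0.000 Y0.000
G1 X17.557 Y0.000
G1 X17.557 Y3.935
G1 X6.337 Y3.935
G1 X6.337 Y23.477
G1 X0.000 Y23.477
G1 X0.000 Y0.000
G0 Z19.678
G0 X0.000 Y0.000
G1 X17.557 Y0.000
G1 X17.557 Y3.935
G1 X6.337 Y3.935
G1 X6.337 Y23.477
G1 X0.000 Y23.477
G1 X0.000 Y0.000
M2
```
solid part
  facet normal 0.0000 0.0000 -1.0000
    outer loop
      vertex 17.557 3.935 0.000
      vertex 17.557 0.000 0.000
      vertex 0.000 0.000 0.000
    endloop
  endfacet
  facet normal 0.0000 0.0000 -1.0000
    outer loop
      vertex 6.337 3.935 0.000
      vertex 17.557 3.935 0.000
      vertex 0.000 0.000 0.000
    endloop
  endfacet
  facet normal 0.0000 0.0000 -1.0000
    outer loop
      vertex 6.337 23.477 0.000
      vertex 6.337 3.935 0.000
      vertex 0.000 0.000 0.000
    endloop
  endfacet
  facet normal 0.0000 0.0000 -1.0000
    outer loop
      vertex 0.000 23.477 0.000
      vertex 6.337 23.477 0.000
      vertex 0.000 0.000 0.000
    endloop
  endfacet
  facet normal 0.0000 0.0000 1.0000
    outer loop
      vertex 0.000 0.000 19.678
      vertex 17.557 0.000 19.678
      vertex 17.557 3.935 19.678
    endloop
  endfacet
  facet normal 0.0000 0.0000 1.0000
    outer loop
      vertex 0.000 0.000 19.678
      vertex 17.557 3.935 19.678
      vertex 6.337 3.935 19.678
    endloop
  endfacet
  facet normal 0.0000 0.0000 1.0000
    outer loop
      vertex 0.000 0.000 19.678
      vertex 6.337 3.935 19.678
      vertex 6.337 23.477 19.678
    endloop
  endfacet
  facet normal 0.0000 0.0000 1.0000
    outer loop
      vertex 0.000 0.000 19.678
      vertex 6.337 23.477 19.678
      vertex 0.000 23.477 19.678
    endloop
  endfacet
  facet normal 0.0000 -1.0000 0.0000
    outer loop
      vertex 0.000 0.000 0.000
      vertex 17.557 0.000 0.000
      vertex 17.557 0.000 19.678
    endloop
  endfacet
  facet normal 0.0000 -1.0000 0.0000
    outer loop
      vertex 0.000 0.000 0.000
      vertex 17.557 0.000 19.678
      vertex 0.000 0.000 19.678
    endloop
  endfacet
  facet normal 1.0000 0.0000 0.0000
    outer loop
      vertex 17.557 0.000 0.000
      vertex 17.557 3.935 0.000
      vertex 17.557 3.935 19.678
    endloop
  endfacet
  facet normal 1.0000 0.0000 0.0000
    outer loop
      vertex 17.557 0.000 0.000
      vertex 17.557 3.935 19.678
      vertex 17.557 0.000 19.678
    endloop
  endfacet
  facet normal 0.0000 1.0000 0.0000
    outer loop
      vertex 17.557 3.935 0.000
      vertex 6.337 3.935 0.000
      vertex 6.337 3.935 19.678
    endloop
  endfacet
  facet normal 0.0000 1.0000 0.0000
    outer loop
      vertex 17.557 3.935 0.000
      vertex 6.337 3.935 19.678
      vertex 17.557 3.935 19.678
    endloop
  endfacet
  facet normal 1.0000 0.0000 0.0000
    outer loop
      vertex 6.337 3.935 0.000
      vertex 6.337 23.477 0.000
      vertex 6.337 23.477 19.678
    endloop
  endfacet
  facet normal 1.0000 0.0000 0.0000
    outer loop
      vertex 6.337 3.935 0.000
      vertex 6.337 23.477 19.678
      vertex 6.337 3.935 19.678
    endloop
  endfacet
  facet normal 0.0000 1.0000 0.0000
    outer loop
      vertex 6.337 23.477 0.000
      vertex 0.000 23.477 0.000
      vertex 0.000 23.477 19.678
    endloop
  endfacet
  facet normal 0.0000 1.0000 0.0000
    outer loop
      vertex 6.337 23.477 0.000
      vertex 0.000 23.477 19.678
      vertex 6.337 23.477 19.678
    endloop
  endfacet
  facet normal -1.0000 0.0000 0.0000
    outer loop
      vertex 0.000 23.477 0.000
      vertex 0.000 0.000 0.000
      vertex 0.000 0.000 19.678
    endloop
  endfacet
  facet normal -1.0000 0.0000 0.0000
    outer loop
      vertex 0.000 23.477 0.000
      vertex 0.000 0.000 19.678
      vertex 0.000 23.477 19.678
    endloop
  endfacet
endsolid part

The G0 Z moves step by Δz≈3.280 mm. Every layer's G1 loop is the same polygon, so the solid is a straight extrusion of it from z=0 to z≈19.7. Closing with flat bottom and top caps and triangulating gives 20 facets — an L-shaped prism: outer 17.6 × 23.5 mm, arm thicknesses ≈ 3.94 mm (horizontal) and 6.34 mm (vertical), extruded 19.7 mm in z.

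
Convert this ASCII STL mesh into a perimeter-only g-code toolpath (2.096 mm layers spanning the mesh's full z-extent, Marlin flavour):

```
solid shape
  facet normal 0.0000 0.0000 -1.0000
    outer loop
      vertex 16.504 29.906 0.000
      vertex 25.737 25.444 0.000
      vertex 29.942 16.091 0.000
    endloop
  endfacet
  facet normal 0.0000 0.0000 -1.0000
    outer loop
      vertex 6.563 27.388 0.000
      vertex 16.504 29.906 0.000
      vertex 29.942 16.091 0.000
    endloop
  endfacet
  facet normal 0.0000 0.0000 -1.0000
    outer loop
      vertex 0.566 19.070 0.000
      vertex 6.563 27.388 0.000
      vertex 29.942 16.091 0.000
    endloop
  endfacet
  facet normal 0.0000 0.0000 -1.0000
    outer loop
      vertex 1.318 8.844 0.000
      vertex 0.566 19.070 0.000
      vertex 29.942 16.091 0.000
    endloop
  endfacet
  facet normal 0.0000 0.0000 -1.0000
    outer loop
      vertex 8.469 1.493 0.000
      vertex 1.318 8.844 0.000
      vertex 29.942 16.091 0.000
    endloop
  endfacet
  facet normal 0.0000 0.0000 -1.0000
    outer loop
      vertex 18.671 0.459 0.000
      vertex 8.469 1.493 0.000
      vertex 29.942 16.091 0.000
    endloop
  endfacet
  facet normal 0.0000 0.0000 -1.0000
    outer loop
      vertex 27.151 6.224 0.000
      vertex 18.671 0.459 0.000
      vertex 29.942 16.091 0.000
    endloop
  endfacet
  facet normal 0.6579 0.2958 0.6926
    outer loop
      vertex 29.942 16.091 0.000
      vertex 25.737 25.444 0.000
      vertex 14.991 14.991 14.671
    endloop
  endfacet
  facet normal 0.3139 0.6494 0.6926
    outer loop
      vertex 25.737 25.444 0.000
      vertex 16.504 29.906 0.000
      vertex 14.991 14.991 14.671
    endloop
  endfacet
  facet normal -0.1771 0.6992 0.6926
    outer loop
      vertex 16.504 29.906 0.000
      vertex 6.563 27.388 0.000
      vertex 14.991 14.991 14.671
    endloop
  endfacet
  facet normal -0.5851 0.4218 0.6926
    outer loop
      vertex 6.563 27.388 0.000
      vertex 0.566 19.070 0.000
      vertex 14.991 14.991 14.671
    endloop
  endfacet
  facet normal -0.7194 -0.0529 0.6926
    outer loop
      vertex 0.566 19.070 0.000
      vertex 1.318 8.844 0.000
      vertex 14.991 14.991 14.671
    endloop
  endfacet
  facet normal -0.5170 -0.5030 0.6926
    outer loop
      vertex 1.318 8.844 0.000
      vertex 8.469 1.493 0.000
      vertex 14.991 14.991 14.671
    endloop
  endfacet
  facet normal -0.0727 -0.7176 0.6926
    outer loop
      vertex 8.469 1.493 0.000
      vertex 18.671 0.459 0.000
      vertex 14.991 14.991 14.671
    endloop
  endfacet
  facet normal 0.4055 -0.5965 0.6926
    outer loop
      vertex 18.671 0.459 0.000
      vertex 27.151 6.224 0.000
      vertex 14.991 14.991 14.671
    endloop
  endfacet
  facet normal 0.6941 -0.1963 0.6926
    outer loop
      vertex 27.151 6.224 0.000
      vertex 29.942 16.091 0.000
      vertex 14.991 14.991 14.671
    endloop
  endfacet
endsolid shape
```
; perimeter-only toolpath
G21 ; units = mm
G90 ; absolute positioning
G28 ; home
; layer 1
G0 Z2.096
G0 X27.806 Y15.934
G1 X24.202 Y23.951
G1 X16.288 Y27.775
G1 X7.767 Y25.617
G1 X2.627 Y18.487
G1 X3.271 Y9.722
G1 X9.401 Y3.421
G1 X18.145 Y2.535
G1 X25.414 Y7.476
G1 X27.806 Y15.934
; layer 2
G0 Z4.192
G0 X25.670 Y15.777
G1 X22.667 Y22.457
G1 X16.072 Y25.645
G1 X8.971 Y23.846
G1 X4.687 Y17.905
G1 X5.225 Y10.600
G1 X10.332 Y5.350
G1 X17.620 Y4.611
G1 X23.677 Y8.729
G1 X25.670 Y15.777
; layer 3
G0 Z6.288
G0 X23.534 Y15.620
G1 X21.132 Y20.964
G1 X15.856 Y23.514
G1 X10.175 Y22.075
G1 X6.748 Y17.322
G1 X7.178 Y11.478
G1 X11.264 Y7.278
G1 X17.094 Y6.687
G1 X21.940 Y9.981
G1 X23.534 Y15.620
; layer 4
G0 Z8.383
G0 X21.399 Y15.462
G1 X19.596 Y19.471
G1 X15.639 Y21.383
G1 X11.379 Y20.304
G1 X8.809 Y16.739
G1 X9.131 Y12.357
G1 X12.196 Y9.206
G1 X16.568 Y8.763
G1 X20.202 Y11.234
G1 X21.399 Y15.462
; layer 5
G0 Z10.479
G0 X19.263 Y15.305
G1 X18.061 Y17.978
G1 X15.423 Y19.252
G1 X12.583 Y18.533
G1 X10.870 Y16.156
G1 X11.084 Y13.235
G1 X13.128 Y11.134
G1 X16.042 Y10.839
G1 X18.465 Y12.486
G1 X19.263 Y15.305
; layer 6
G0 Z12.575
G0 X17.127 Y15.148
G1 X16.526 Y16.484
G1 X15.207 Y17.122
G1 X13.787 Y16.762
G1 X12.930 Y15.574
G1 X13.038 Y14.113
G1 X14.059 Y13.063
G1 X15.517 Y12.915
G1 X16.728 Y13.739
G1 X17.127 Y15.148
M2 ; end

The solid is a regular 9-sided pyramid, base circumscribed radius ≈ 15 mm, apex at z ≈ 14.7 mm. Slicing at Δz = 2.096 mm — 7 equal slices spanning the solid's height, so layer i sits at z = i·h/7 — gives 6 non-empty perimeters. Each is a 9-segment closed polygon; G0 lifts to the layer z and rapids to the start vertex, then G1 traces the edges. The cross-section shrinks linearly with z (the slice at the apex is degenerate and omitted).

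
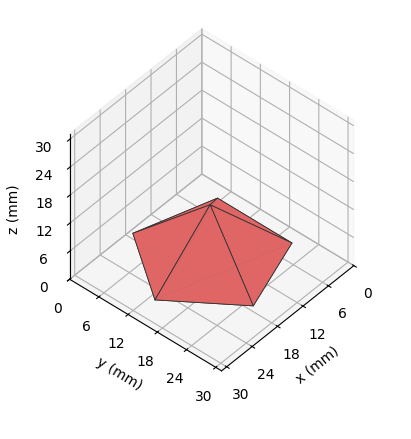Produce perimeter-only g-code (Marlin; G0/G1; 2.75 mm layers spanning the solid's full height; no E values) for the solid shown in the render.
Reading the render: the shape is a regular 5-sided pyramid, base circumscribed radius ≈ 13 mm, apex at z ≈ 11 mm (dimensions read to the nearest mm from the axis ticks). For the g-code, the solid's height is divided into equal slices at the stated Δz and each level perimeter traced with G1 moves after a G0 lift.

; perimeter-only toolpath
G21 ; units = mm
G90 ; absolute positioning
G28 ; home
; layer 1
G0 Z2.75
G0 X22.75 Y13.00
G1 X16.02 Y22.27
G1 X5.11 Y18.73
G1 X5.11 Y7.27
G1 X16.02 Y3.73
G1 X22.75 Y13.00
; layer 2
G0 Z5.50
G0 X19.50 Y13.00
G1 X15.01 Y19.18
G1 X7.74 Y16.82
G1 X7.74 Y9.18
G1 X15.01 Y6.82
G1 X19.50 Y13.00
; layer 3
G0 Z8.25
G0 X16.25 Y13.00
G1 X14.00 Y16.09
G1 X10.37 Y14.91
G1 X10.37 Y11.09
G1 X14.00 Y9.91
G1 X16.25 Y13.00
M2 ; end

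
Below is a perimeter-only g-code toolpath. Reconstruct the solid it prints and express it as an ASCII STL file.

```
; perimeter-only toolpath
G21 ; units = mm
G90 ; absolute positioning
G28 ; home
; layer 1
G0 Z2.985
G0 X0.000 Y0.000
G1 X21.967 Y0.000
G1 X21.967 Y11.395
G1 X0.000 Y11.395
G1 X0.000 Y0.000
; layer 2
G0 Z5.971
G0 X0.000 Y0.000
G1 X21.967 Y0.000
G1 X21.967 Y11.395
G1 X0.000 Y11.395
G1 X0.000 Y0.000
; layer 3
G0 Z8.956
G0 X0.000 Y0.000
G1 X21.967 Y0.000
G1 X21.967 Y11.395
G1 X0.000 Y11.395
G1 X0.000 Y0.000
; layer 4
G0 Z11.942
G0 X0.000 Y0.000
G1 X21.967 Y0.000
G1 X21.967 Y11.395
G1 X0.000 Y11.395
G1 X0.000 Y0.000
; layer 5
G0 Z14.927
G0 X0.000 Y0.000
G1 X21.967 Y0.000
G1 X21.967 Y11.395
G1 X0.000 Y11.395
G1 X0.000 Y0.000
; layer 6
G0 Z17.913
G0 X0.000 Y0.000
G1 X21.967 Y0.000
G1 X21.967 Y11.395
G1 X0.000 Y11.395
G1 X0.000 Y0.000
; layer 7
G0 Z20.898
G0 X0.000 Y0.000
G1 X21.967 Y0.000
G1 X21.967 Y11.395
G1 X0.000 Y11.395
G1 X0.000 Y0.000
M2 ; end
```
solid part
  facet normal 0.0000 0.0000 -1.0000
    outer loop
      vertex 21.967 11.395 0.000
      vertex 21.967 0.000 0.000
      vertex 0.000 0.000 0.000
    endloop
  endfacet
  facet normal 0.0000 0.0000 -1.0000
    outer loop
      vertex 0.000 11.395 0.000
      vertex 21.967 11.395 0.000
      vertex 0.000 0.000 0.000
    endloop
  endfacet
  facet normal 0.0000 0.0000 1.0000
    outer loop
      vertex 0.000 0.000 20.898
      vertex 21.967 0.000 20.898
      vertex 21.967 11.395 20.898
    endloop
  endfacet
  facet normal 0.0000 0.0000 1.0000
    outer loop
      vertex 0.000 0.000 20.898
      vertex 21.967 11.395 20.898
      vertex 0.000 11.395 20.898
    endloop
  endfacet
  facet normal 0.0000 -1.0000 0.0000
    outer loop
      vertex 0.000 0.000 0.000
      vertex 21.967 0.000 0.000
      vertex 21.967 0.000 20.898
    endloop
  endfacet
  facet normal 0.0000 -1.0000 0.0000
    outer loop
      vertex 0.000 0.000 0.000
      vertex 21.967 0.000 20.898
      vertex 0.000 0.000 20.898
    endloop
  endfacet
  facet normal 0.0000 1.0000 0.0000
    outer loop
      vertex 21.967 11.395 20.898
      vertex 21.967 11.395 0.000
      vertex 0.000 11.395 0.000
    endloop
  endfacet
  facet normal 0.0000 1.0000 0.0000
    outer loop
      vertex 0.000 11.395 20.898
      vertex 21.967 11.395 20.898
      vertex 0.000 11.395 0.000
    endloop
  endfacet
  facet normal -1.0000 0.0000 0.0000
    outer loop
      vertex 0.000 11.395 20.898
      vertex 0.000 11.395 0.000
      vertex 0.000 0.000 0.000
    endloop
  endfacet
  facet normal -1.0000 0.0000 0.0000
    outer loop
      vertex 0.000 0.000 20.898
      vertex 0.000 11.395 20.898
      vertex 0.000 0.000 0.000
    endloop
  endfacet
  facet normal 1.0000 0.0000 0.0000
    outer loop
      vertex 21.967 0.000 0.000
      vertex 21.967 11.395 0.000
      vertex 21.967 11.395 20.898
    endloop
  endfacet
  facet normal 1.0000 0.0000 0.0000
    outer loop
      vertex 21.967 0.000 0.000
      vertex 21.967 11.395 20.898
      vertex 21.967 0.000 20.898
    endloop
  endfacet
endsolid part

The G0 Z moves step by Δz≈2.985 mm. Every layer's G1 loop is the same polygon, so the solid is a straight extrusion of it from z=0 to z≈20.9. Closing with flat bottom and top caps and triangulating gives 12 facets — a rectangular box, roughly 22 × 11.4 mm footprint and 20.9 mm tall.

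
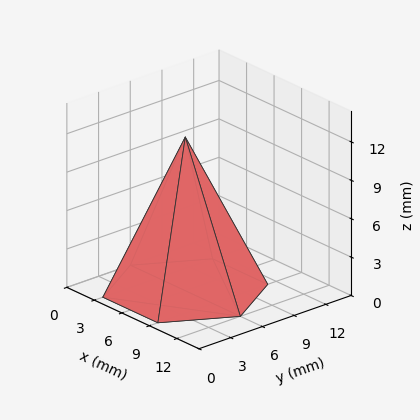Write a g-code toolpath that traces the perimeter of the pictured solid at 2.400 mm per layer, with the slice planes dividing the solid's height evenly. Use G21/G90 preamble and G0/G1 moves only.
Reading the render: the shape is a regular 6-sided pyramid, base circumscribed radius ≈ 6 mm, apex at z ≈ 12 mm (dimensions read to the nearest mm from the axis ticks). For the g-code, the solid's height is divided into equal slices at the stated Δz and each level perimeter traced with G1 moves after a G0 lift.

; perimeter-only toolpath
G21 ; units = mm
G90 ; absolute positioning
G28 ; home
; layer 1
G0 Z2.400
G0 X10.800 Y6.000
G1 X8.400 Y10.157
G1 X3.600 Y10.157
G1 X1.200 Y6.000
G1 X3.600 Y1.843
G1 X8.400 Y1.843
G1 X10.800 Y6.000
; layer 2
G0 Z4.800
G0 X9.600 Y6.000
G1 X7.800 Y9.118
G1 X4.200 Y9.118
G1 X2.400 Y6.000
G1 X4.200 Y2.882
G1 X7.800 Y2.882
G1 X9.600 Y6.000
; layer 3
G0 Z7.200
G0 X8.400 Y6.000
G1 X7.200 Y8.078
G1 X4.800 Y8.078
G1 X3.600 Y6.000
G1 X4.800 Y3.922
G1 X7.200 Y3.922
G1 X8.400 Y6.000
; layer 4
G0 Z9.600
G0 X7.200 Y6.000
G1 X6.600 Y7.039
G1 X5.400 Y7.039
G1 X4.800 Y6.000
G1 X5.400 Y4.961
G1 X6.600 Y4.961
G1 X7.200 Y6.000
M2 ; end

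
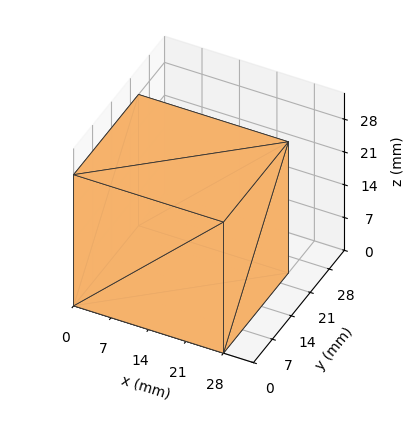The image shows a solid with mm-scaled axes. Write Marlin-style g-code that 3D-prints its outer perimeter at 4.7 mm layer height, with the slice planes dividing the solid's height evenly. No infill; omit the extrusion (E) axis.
Reading the render: the shape is a rectangular box, roughly 28 × 24 mm footprint and 28 mm tall (dimensions read to the nearest mm from the axis ticks). For the g-code, the solid's height is divided into equal slices at the stated Δz and each level perimeter traced with G1 moves after a G0 lift.

; perimeter-only toolpath
G21 ; units = mm
G90 ; absolute positioning
G28 ; home
; layer 1
G0 Z4.7
G0 X0.0 Y0.0
G1 X28.0 Y0.0
G1 X28.0 Y24.0
G1 X0.0 Y24.0
G1 X0.0 Y0.0
; layer 2
G0 Z9.3
G0 X0.0 Y0.0
G1 X28.0 Y0.0
G1 X28.0 Y24.0
G1 X0.0 Y24.0
G1 X0.0 Y0.0
; layer 3
G0 Z14.0
G0 X0.0 Y0.0
G1 X28.0 Y0.0
G1 X28.0 Y24.0
G1 X0.0 Y24.0
G1 X0.0 Y0.0
; layer 4
G0 Z18.7
G0 X0.0 Y0.0
G1 X28.0 Y0.0
G1 X28.0 Y24.0
G1 X0.0 Y24.0
G1 X0.0 Y0.0
; layer 5
G0 Z23.3
G0 X0.0 Y0.0
G1 X28.0 Y0.0
G1 X28.0 Y24.0
G1 X0.0 Y24.0
G1 X0.0 Y0.0
; layer 6
G0 Z28.0
G0 X0.0 Y0.0
G1 X28.0 Y0.0
G1 X28.0 Y24.0
G1 X0.0 Y24.0
G1 X0.0 Y0.0
M2 ; end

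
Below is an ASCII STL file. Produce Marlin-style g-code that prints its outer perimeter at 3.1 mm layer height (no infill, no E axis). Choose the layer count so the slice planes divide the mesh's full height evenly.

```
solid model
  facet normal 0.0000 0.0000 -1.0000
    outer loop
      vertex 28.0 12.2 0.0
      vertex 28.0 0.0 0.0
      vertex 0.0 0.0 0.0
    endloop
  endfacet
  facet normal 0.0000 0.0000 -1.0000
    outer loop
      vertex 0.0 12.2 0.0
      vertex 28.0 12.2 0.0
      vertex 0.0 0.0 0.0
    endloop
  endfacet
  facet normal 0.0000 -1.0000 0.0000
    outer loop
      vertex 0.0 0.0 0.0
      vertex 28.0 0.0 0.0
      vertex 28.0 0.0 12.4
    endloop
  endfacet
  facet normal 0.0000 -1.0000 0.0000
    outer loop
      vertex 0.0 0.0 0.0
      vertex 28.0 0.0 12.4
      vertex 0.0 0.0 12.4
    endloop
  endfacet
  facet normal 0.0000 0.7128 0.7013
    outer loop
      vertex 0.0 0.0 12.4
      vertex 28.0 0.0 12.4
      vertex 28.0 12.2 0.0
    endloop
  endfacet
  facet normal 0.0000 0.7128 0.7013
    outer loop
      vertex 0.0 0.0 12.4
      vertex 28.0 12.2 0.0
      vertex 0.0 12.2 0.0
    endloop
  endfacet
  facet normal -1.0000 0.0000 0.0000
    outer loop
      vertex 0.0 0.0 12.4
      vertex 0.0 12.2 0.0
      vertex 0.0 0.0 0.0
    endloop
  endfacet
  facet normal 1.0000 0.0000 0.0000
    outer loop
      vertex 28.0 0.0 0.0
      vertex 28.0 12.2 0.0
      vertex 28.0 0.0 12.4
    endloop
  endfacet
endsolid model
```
; perimeter-only toolpath
G21 ; units = mm
G90 ; absolute positioning
G28 ; home
; layer 1
G0 Z3.1
G0 X0.0 Y0.0
G1 X28.0 Y0.0
G1 X28.0 Y9.1
G1 X0.0 Y9.1
G1 X0.0 Y0.0
; layer 2
G0 Z6.2
G0 X0.0 Y0.0
G1 X28.0 Y0.0
G1 X28.0 Y6.1
G1 X0.0 Y6.1
G1 X0.0 Y0.0
; layer 3
G0 Z9.3
G0 X0.0 Y0.0
G1 X28.0 Y0.0
G1 X28.0 Y3.0
G1 X0.0 Y3.0
G1 X0.0 Y0.0
M2 ; end

The solid is a wedge (ramp): 28 × 12.2 mm base, rising to 12.4 mm along the y=0 edge and sloping linearly to z=0 at y=12.2. Slicing at Δz = 3.1 mm — 4 equal slices spanning the solid's height, so layer i sits at z = i·h/4 — gives 3 non-empty perimeters. Each is a 4-segment closed polygon; G0 lifts to the layer z and rapids to the start vertex, then G1 traces the edges. The cross-section shrinks linearly with z (the slice at the apex is degenerate and omitted).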